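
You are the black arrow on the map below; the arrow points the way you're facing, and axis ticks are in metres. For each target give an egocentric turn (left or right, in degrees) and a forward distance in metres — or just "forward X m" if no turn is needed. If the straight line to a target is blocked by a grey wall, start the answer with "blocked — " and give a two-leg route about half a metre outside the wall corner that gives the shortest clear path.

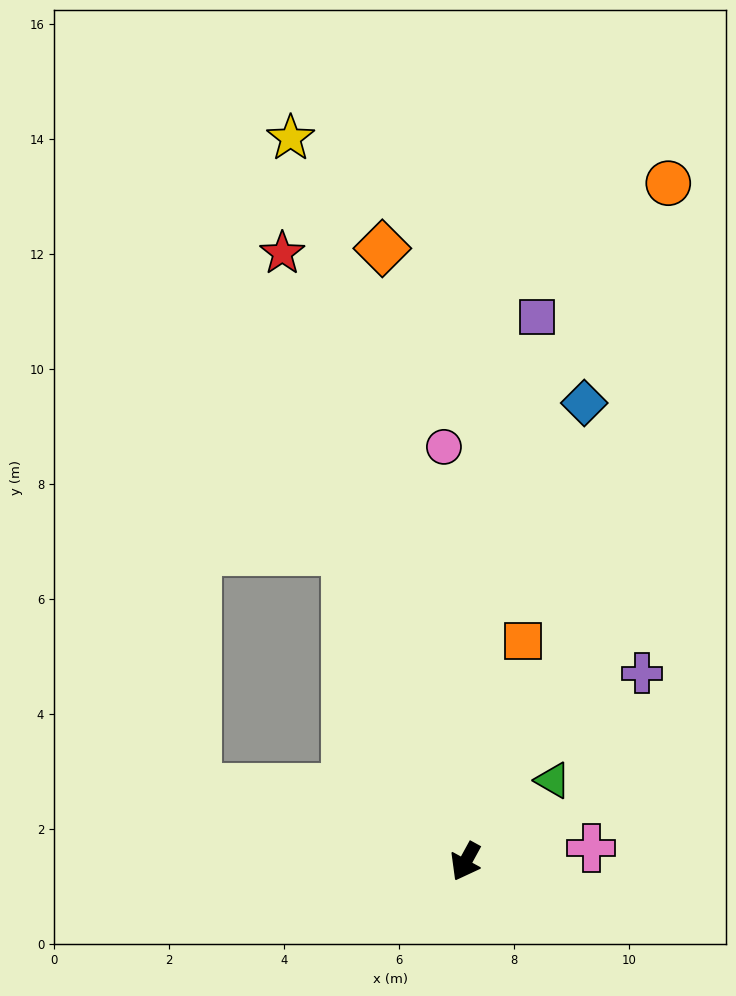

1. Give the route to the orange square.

turn right 166°, forward 4.0 m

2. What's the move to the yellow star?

turn right 138°, forward 13.0 m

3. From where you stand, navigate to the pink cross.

turn left 125°, forward 2.2 m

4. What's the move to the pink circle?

turn right 148°, forward 7.2 m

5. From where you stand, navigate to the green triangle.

turn left 162°, forward 2.1 m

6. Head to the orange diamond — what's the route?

turn right 144°, forward 10.8 m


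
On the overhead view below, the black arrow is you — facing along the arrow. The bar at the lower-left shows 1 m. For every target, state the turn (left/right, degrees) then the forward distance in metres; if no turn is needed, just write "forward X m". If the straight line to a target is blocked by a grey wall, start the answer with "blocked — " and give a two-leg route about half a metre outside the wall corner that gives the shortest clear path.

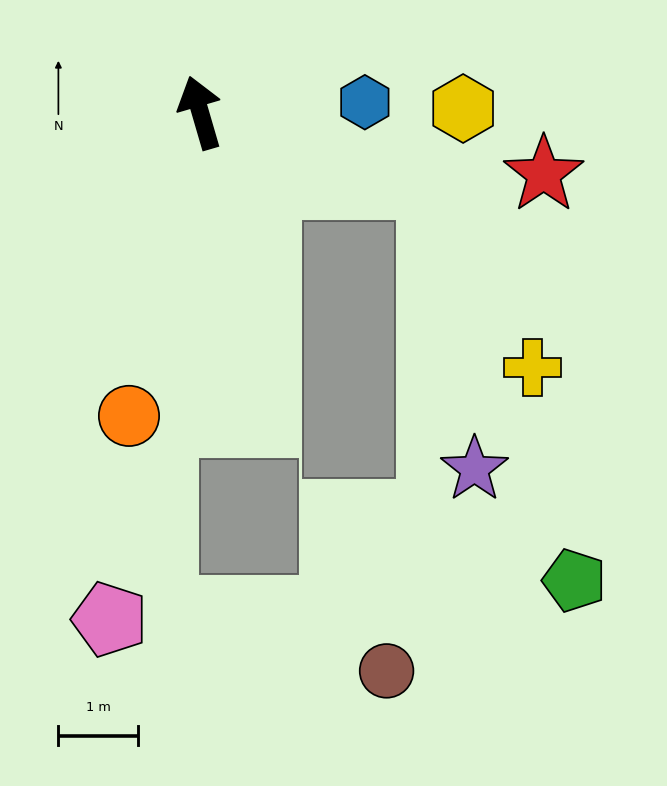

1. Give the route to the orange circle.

turn left 151°, forward 3.9 m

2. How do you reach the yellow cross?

blocked — turn right 124°, forward 3.0 m, then turn right 43°, forward 2.6 m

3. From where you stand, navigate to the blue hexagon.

turn right 103°, forward 2.1 m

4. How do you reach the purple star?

blocked — turn right 124°, forward 3.0 m, then turn right 64°, forward 3.6 m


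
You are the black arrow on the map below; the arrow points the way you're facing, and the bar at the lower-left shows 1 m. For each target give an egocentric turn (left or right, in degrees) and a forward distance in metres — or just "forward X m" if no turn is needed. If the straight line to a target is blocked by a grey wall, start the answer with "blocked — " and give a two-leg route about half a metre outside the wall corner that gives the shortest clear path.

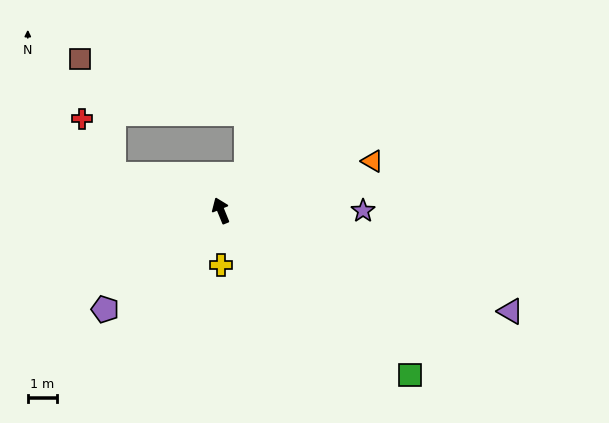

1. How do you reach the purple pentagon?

turn left 108°, forward 5.2 m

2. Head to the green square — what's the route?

turn right 153°, forward 8.5 m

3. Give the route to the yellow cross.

turn left 158°, forward 1.8 m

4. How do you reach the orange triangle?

turn right 94°, forward 5.4 m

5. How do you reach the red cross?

blocked — turn left 49°, forward 3.9 m, then turn right 42°, forward 2.2 m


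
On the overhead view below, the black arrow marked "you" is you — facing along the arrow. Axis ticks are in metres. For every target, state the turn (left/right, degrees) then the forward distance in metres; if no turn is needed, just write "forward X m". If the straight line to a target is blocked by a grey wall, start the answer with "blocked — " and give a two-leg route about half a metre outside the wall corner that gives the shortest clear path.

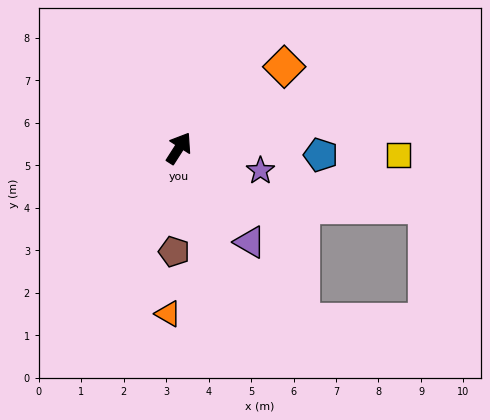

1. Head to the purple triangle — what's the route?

turn right 110°, forward 2.8 m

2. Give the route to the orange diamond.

turn right 20°, forward 3.1 m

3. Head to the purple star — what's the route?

turn right 73°, forward 2.0 m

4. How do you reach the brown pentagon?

turn right 150°, forward 2.4 m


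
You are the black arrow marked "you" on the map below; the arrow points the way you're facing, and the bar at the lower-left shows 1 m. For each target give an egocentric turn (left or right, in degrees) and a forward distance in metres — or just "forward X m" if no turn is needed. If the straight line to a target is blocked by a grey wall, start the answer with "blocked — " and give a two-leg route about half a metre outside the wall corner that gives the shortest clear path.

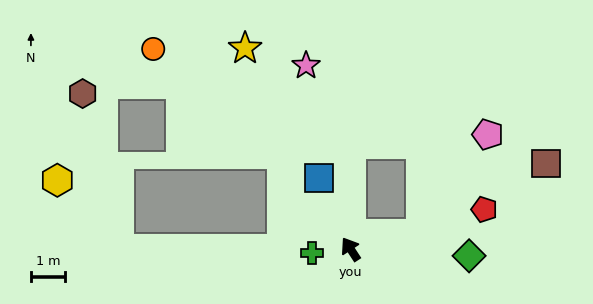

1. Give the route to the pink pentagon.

blocked — turn right 111°, forward 2.1 m, then turn left 44°, forward 3.5 m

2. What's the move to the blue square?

turn right 9°, forward 2.3 m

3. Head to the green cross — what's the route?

turn left 63°, forward 1.1 m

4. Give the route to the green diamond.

turn right 126°, forward 3.4 m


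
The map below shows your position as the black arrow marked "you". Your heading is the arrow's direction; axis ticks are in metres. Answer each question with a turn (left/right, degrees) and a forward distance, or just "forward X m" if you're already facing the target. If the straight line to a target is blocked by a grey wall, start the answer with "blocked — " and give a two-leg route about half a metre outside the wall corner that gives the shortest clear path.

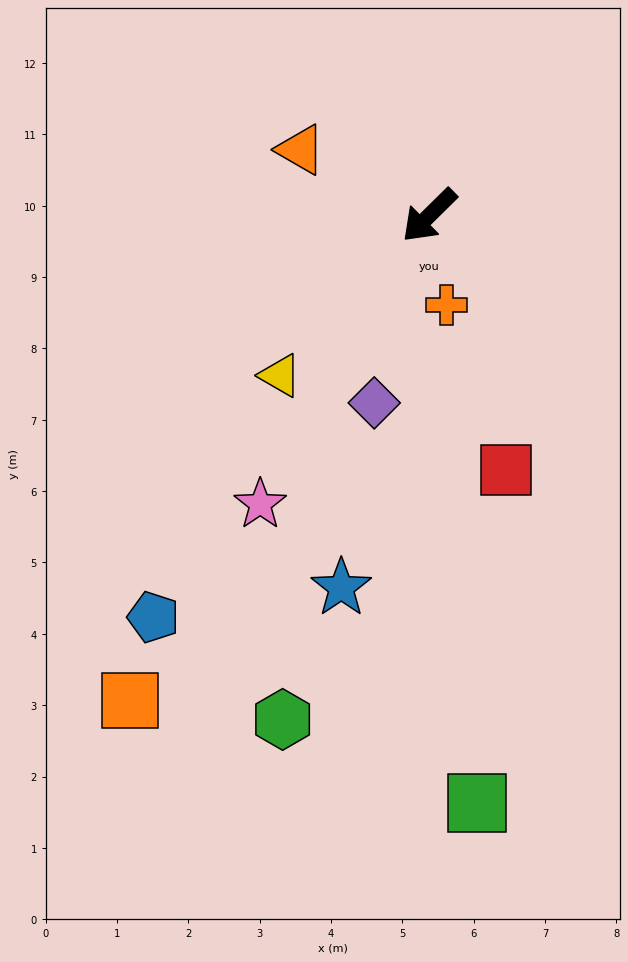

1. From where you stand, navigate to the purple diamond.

turn left 29°, forward 2.7 m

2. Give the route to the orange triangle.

turn right 72°, forward 2.0 m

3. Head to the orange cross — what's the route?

turn left 56°, forward 1.3 m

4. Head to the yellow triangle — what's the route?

turn left 2°, forward 3.1 m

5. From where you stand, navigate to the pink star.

turn left 15°, forward 4.7 m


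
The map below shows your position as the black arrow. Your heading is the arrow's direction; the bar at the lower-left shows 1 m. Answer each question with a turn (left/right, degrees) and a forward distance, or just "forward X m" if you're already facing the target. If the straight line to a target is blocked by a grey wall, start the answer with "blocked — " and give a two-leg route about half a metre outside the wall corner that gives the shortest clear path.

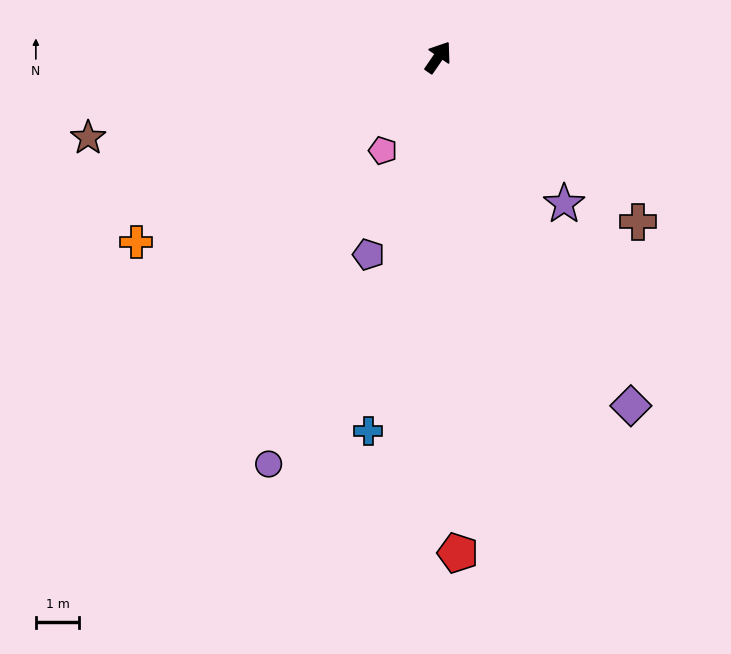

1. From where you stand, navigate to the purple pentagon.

turn right 165°, forward 4.8 m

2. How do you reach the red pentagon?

turn right 143°, forward 11.5 m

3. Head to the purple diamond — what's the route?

turn right 117°, forward 9.2 m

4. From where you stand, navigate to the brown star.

turn left 137°, forward 8.3 m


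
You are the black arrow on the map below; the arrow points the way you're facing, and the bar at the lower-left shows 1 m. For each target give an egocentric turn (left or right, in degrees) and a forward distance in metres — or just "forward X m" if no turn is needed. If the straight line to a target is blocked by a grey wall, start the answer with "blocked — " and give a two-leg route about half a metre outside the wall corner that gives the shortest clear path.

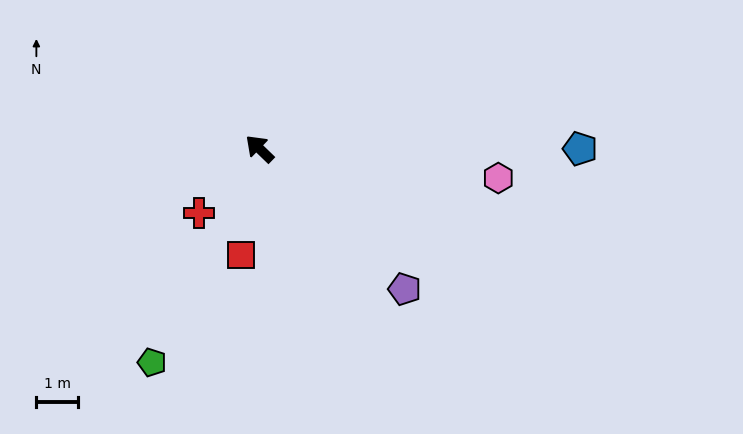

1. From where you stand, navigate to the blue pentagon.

turn right 136°, forward 7.6 m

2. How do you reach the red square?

turn left 124°, forward 2.6 m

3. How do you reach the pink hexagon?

turn right 143°, forward 5.7 m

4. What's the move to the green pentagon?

turn left 107°, forward 5.7 m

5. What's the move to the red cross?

turn left 90°, forward 2.1 m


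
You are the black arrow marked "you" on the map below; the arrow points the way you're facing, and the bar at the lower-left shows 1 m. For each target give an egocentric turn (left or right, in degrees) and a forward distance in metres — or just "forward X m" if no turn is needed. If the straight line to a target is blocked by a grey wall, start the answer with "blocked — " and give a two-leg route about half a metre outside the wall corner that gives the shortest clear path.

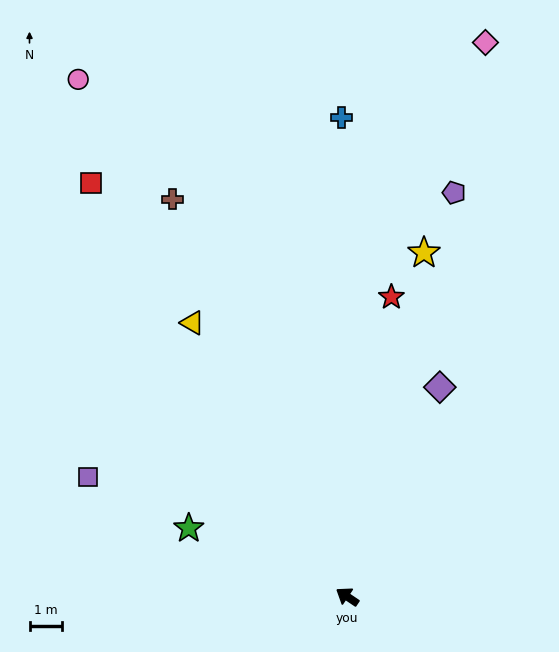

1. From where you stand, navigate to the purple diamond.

turn right 80°, forward 7.0 m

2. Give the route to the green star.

turn left 11°, forward 5.3 m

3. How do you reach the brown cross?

turn right 32°, forward 13.2 m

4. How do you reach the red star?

turn right 64°, forward 9.2 m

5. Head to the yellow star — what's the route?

turn right 69°, forward 10.7 m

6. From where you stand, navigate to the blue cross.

turn right 55°, forward 14.6 m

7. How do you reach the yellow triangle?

turn right 27°, forward 9.6 m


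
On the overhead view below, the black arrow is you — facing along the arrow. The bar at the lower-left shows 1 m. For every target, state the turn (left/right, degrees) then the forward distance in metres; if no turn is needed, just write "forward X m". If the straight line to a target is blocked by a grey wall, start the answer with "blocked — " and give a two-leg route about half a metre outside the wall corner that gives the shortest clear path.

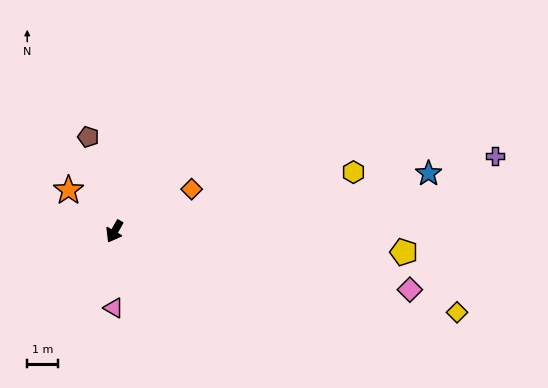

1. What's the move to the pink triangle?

turn left 29°, forward 2.5 m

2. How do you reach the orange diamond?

turn left 148°, forward 2.9 m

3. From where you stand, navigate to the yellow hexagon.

turn left 134°, forward 8.0 m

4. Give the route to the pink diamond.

turn left 109°, forward 9.8 m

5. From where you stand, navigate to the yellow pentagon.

turn left 116°, forward 9.5 m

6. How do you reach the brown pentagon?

turn right 135°, forward 3.2 m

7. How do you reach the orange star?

turn right 102°, forward 2.0 m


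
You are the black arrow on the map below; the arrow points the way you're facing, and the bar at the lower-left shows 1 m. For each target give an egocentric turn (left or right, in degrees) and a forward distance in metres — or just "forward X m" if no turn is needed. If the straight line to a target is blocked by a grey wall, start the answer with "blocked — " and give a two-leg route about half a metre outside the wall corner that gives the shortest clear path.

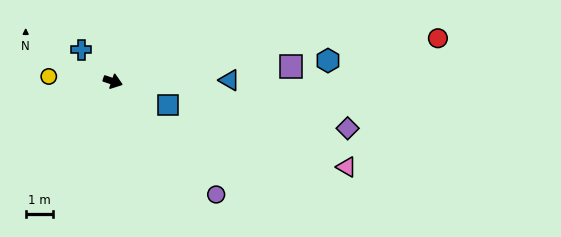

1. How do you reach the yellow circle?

turn right 166°, forward 2.4 m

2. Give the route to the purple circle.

turn right 29°, forward 5.6 m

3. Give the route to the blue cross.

turn left 154°, forward 1.6 m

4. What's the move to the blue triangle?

turn left 19°, forward 4.3 m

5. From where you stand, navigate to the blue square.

turn right 5°, forward 2.2 m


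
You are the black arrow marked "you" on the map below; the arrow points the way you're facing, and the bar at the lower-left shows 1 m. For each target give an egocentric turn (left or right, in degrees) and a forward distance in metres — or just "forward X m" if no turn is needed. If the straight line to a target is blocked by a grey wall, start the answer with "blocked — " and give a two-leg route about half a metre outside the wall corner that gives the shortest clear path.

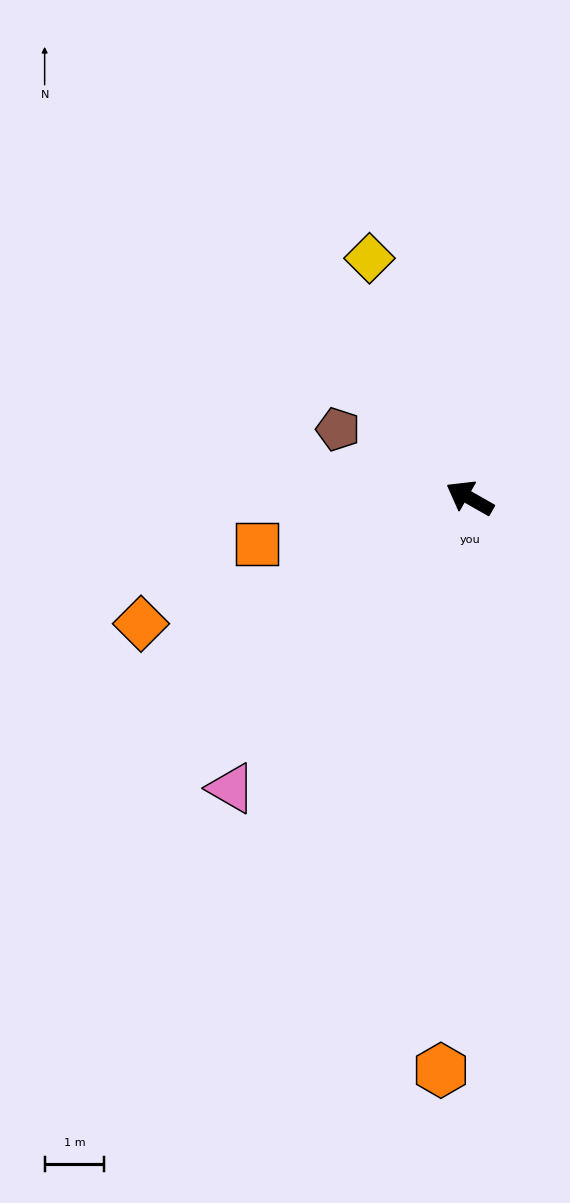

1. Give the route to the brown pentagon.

turn left 2°, forward 2.5 m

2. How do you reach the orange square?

turn left 42°, forward 3.7 m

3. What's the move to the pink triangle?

turn left 80°, forward 6.3 m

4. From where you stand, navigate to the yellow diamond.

turn right 38°, forward 4.4 m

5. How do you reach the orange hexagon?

turn left 117°, forward 9.6 m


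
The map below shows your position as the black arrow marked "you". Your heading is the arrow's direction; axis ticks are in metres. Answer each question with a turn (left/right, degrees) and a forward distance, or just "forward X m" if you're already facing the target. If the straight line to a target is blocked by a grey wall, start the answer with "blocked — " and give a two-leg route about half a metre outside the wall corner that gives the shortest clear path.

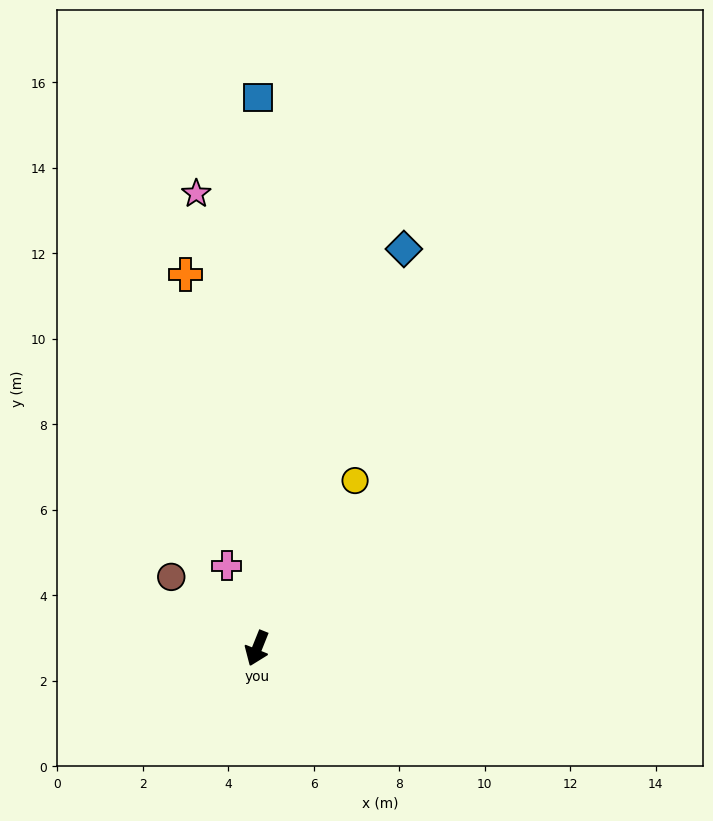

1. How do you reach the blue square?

turn right 158°, forward 12.9 m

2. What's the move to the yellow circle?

turn left 172°, forward 4.5 m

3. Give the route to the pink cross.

turn right 138°, forward 2.1 m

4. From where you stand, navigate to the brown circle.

turn right 108°, forward 2.6 m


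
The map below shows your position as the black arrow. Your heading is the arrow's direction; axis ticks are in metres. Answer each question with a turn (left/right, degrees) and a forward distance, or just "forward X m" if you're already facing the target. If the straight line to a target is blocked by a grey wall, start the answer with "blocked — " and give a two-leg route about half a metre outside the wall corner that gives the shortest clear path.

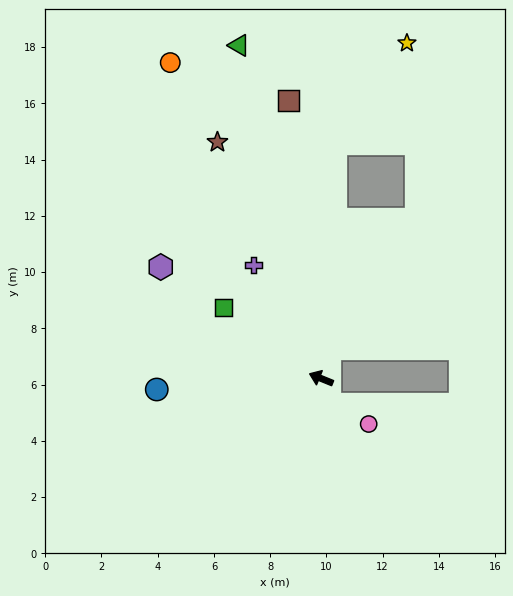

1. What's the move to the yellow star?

blocked — turn right 71°, forward 8.4 m, then turn right 33°, forward 4.4 m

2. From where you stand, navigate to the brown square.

turn right 61°, forward 10.0 m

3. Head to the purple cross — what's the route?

turn right 37°, forward 4.7 m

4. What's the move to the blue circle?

turn left 26°, forward 5.9 m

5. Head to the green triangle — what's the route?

turn right 54°, forward 12.2 m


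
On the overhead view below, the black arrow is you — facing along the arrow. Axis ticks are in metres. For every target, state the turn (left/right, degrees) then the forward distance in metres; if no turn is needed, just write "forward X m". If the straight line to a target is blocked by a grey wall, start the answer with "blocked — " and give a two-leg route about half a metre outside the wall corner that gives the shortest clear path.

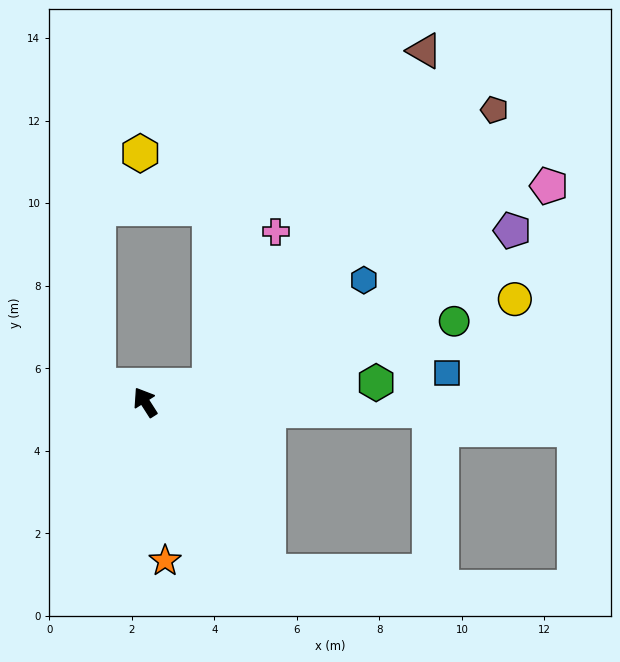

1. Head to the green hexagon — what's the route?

turn right 118°, forward 5.6 m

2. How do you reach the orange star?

turn left 155°, forward 3.9 m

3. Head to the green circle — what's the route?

turn right 108°, forward 7.7 m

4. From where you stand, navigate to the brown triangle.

blocked — turn right 108°, forward 1.6 m, then turn left 43°, forward 9.6 m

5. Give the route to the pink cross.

blocked — turn right 108°, forward 1.6 m, then turn left 52°, forward 4.1 m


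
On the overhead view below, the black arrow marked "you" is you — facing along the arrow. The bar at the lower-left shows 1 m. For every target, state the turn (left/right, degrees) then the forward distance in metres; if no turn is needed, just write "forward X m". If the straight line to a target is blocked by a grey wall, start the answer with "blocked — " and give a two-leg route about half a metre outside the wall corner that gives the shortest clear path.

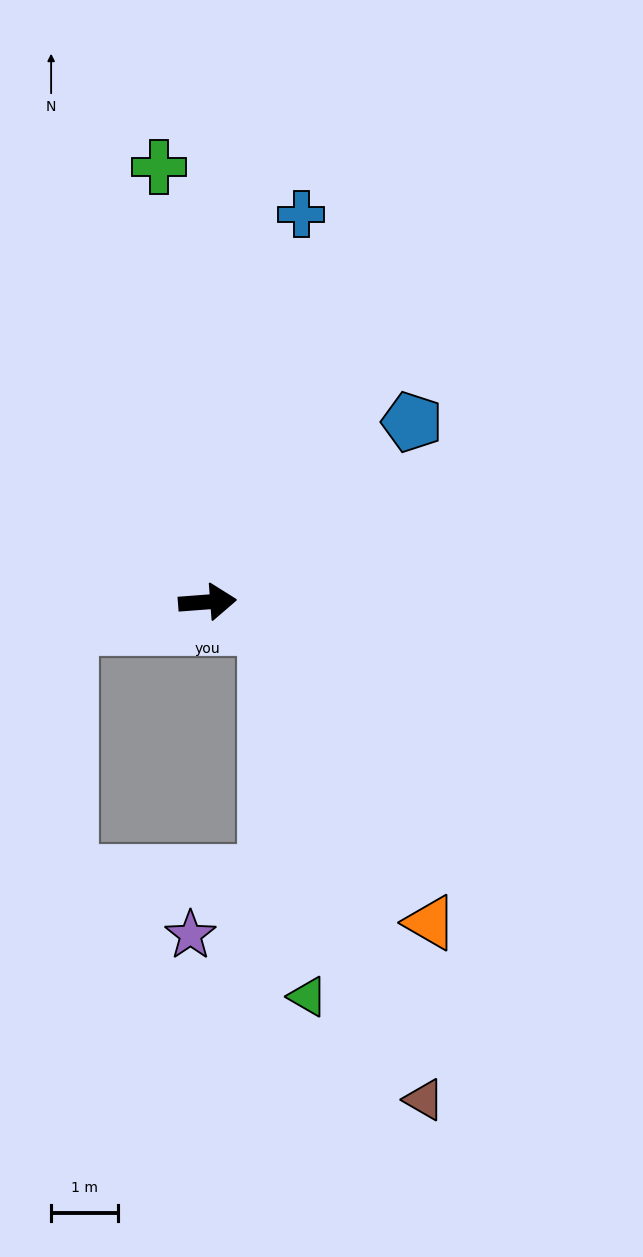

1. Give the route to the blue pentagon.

turn left 37°, forward 4.1 m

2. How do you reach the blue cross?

turn left 72°, forward 6.0 m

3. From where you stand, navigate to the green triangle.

blocked — turn right 28°, forward 0.9 m, then turn right 60°, forward 5.6 m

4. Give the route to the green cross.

turn left 92°, forward 6.6 m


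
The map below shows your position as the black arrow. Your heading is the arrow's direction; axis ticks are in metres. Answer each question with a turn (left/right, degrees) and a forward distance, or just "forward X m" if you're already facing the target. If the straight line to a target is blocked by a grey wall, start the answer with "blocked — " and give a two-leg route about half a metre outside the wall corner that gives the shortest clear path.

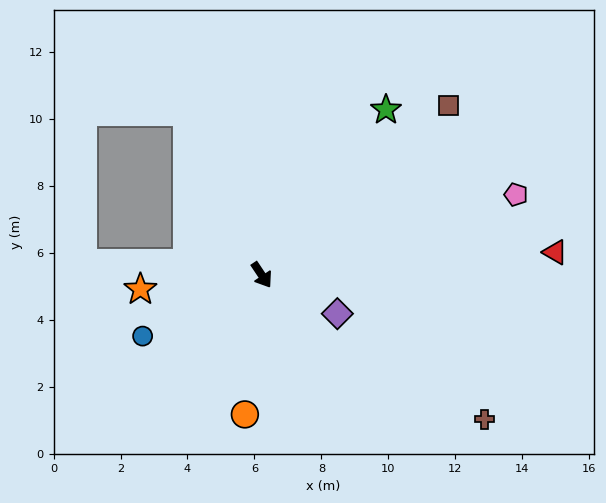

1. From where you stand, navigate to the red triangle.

turn left 61°, forward 8.8 m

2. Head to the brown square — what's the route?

turn left 98°, forward 7.5 m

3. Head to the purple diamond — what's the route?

turn left 29°, forward 2.5 m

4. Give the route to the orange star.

turn right 117°, forward 3.6 m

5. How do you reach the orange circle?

turn right 41°, forward 4.2 m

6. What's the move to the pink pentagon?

turn left 74°, forward 8.0 m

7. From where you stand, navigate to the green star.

turn left 109°, forward 6.2 m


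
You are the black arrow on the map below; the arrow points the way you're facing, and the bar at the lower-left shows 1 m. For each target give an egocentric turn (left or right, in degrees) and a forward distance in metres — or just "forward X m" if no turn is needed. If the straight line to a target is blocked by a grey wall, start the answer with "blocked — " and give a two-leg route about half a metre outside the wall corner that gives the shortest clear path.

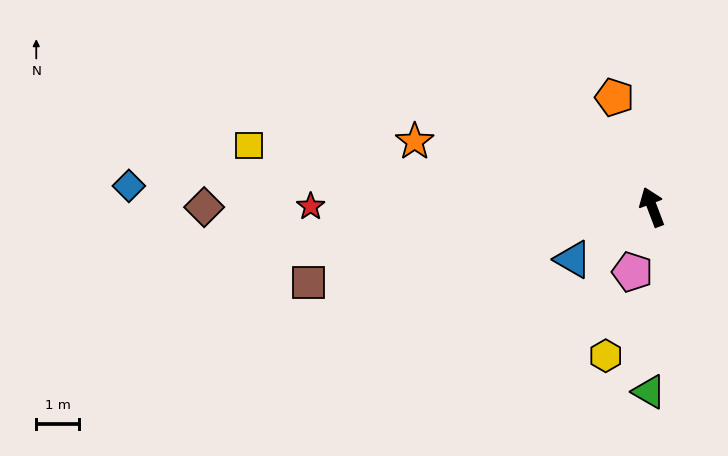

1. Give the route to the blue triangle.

turn left 103°, forward 2.2 m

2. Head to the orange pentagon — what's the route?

forward 2.7 m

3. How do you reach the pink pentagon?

turn left 142°, forward 1.6 m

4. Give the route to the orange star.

turn left 54°, forward 5.8 m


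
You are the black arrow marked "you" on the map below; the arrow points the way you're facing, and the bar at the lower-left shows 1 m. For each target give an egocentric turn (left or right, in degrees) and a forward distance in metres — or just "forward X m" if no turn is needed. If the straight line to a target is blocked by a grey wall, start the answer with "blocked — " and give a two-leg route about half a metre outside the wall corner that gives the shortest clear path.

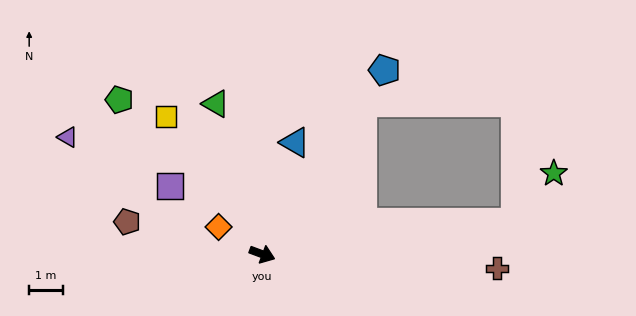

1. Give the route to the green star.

blocked — turn left 28°, forward 7.5 m, then turn left 44°, forward 1.8 m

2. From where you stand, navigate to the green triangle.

turn left 128°, forward 4.7 m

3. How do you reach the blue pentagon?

turn left 77°, forward 6.5 m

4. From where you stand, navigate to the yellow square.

turn left 145°, forward 5.0 m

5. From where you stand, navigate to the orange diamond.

turn left 169°, forward 1.5 m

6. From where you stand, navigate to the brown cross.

turn left 17°, forward 6.9 m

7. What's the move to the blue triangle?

turn left 94°, forward 3.4 m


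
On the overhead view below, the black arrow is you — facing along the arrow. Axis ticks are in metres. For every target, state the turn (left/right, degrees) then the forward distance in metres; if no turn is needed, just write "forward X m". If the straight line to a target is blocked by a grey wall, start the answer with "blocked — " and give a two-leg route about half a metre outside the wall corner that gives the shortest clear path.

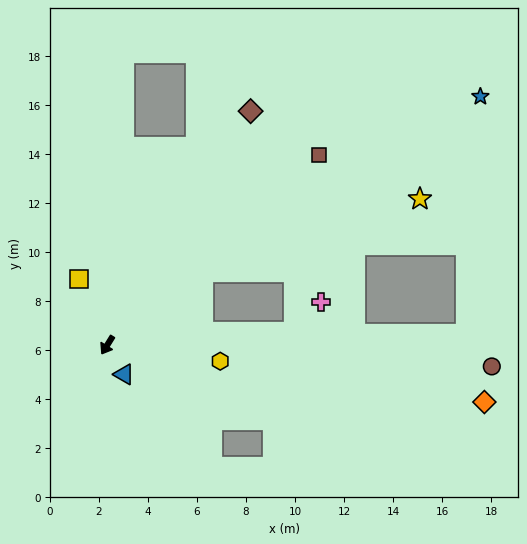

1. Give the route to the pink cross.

blocked — turn left 126°, forward 7.6 m, then turn left 44°, forward 1.7 m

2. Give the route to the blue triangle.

turn left 62°, forward 1.4 m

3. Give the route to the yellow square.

turn right 125°, forward 2.9 m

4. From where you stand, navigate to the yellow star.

blocked — turn left 159°, forward 4.9 m, then turn right 19°, forward 9.3 m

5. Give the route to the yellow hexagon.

turn left 114°, forward 4.7 m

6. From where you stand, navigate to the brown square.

turn left 164°, forward 11.6 m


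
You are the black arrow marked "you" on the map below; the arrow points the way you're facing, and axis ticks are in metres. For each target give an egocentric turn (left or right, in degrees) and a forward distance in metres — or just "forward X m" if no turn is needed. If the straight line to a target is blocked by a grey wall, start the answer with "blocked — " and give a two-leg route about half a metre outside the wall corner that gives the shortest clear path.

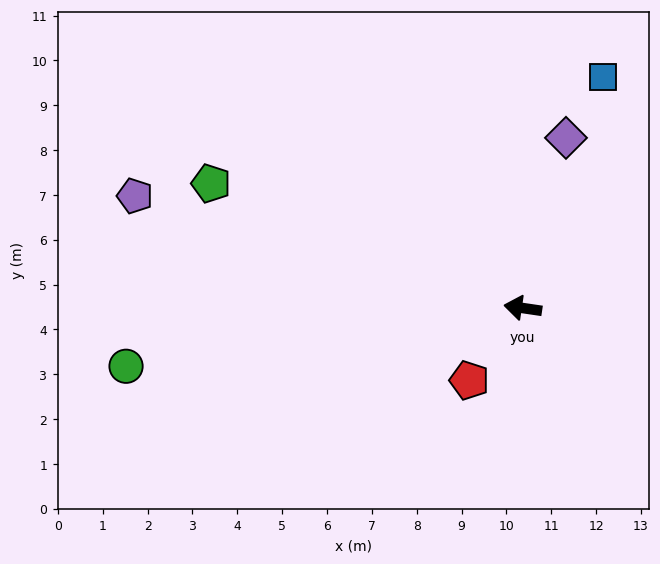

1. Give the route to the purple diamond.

turn right 96°, forward 3.9 m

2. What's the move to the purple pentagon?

turn right 8°, forward 9.0 m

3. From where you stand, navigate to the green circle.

turn left 17°, forward 8.9 m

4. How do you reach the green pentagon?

turn right 13°, forward 7.5 m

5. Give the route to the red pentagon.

turn left 62°, forward 2.0 m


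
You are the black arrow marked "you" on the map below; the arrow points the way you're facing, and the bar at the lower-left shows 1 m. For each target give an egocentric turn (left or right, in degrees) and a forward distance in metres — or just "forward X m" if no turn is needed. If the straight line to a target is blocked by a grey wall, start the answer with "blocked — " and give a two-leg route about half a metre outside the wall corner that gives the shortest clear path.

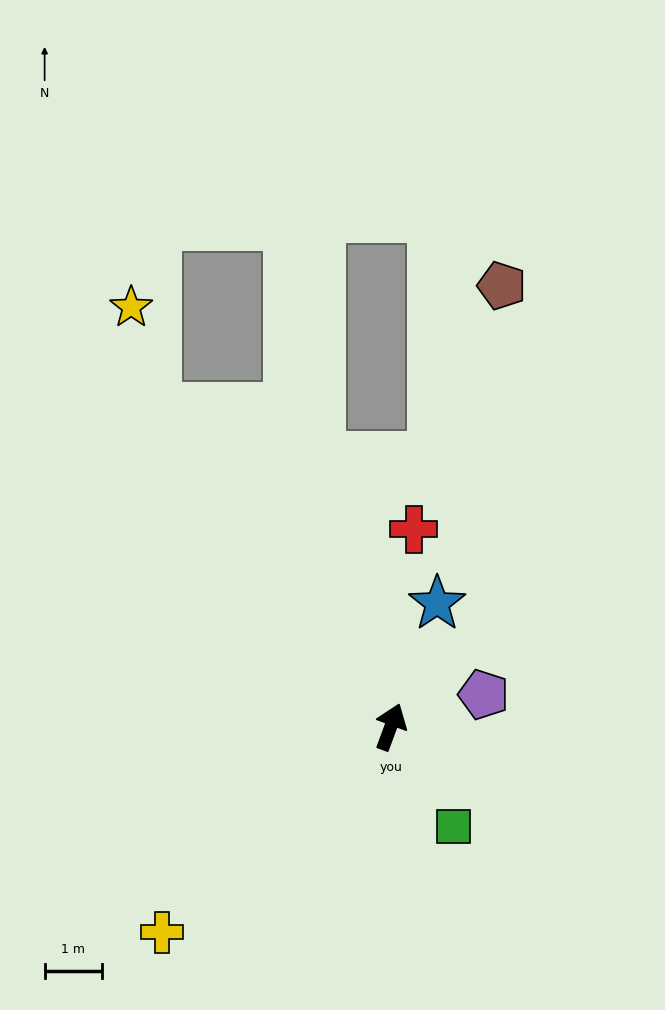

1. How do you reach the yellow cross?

turn left 152°, forward 5.3 m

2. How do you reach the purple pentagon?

turn right 51°, forward 1.7 m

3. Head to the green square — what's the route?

turn right 128°, forward 2.0 m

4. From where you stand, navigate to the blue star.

forward 2.3 m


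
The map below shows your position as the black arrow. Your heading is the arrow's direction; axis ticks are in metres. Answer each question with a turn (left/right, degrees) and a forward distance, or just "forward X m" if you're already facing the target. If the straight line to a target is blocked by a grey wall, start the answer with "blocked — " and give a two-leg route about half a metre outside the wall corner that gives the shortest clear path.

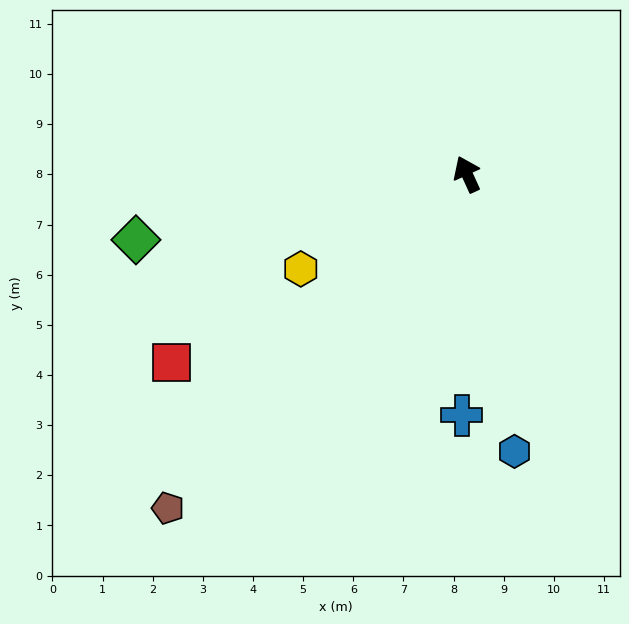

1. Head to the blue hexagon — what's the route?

turn left 165°, forward 5.6 m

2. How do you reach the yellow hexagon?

turn left 95°, forward 3.8 m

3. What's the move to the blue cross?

turn left 154°, forward 4.8 m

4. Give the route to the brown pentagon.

turn left 114°, forward 8.9 m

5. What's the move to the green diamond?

turn left 77°, forward 6.7 m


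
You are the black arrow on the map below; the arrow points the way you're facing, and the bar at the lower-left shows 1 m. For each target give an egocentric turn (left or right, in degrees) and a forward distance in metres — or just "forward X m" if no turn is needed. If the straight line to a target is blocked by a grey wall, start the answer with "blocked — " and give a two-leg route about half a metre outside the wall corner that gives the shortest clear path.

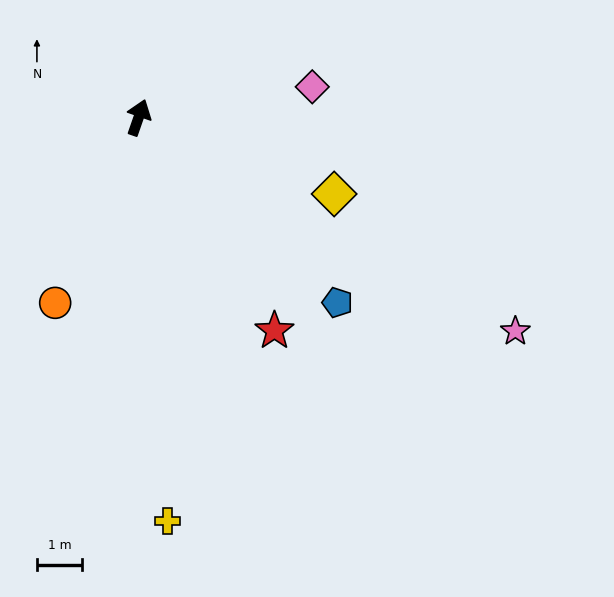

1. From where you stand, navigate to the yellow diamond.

turn right 92°, forward 4.6 m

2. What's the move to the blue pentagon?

turn right 114°, forward 6.0 m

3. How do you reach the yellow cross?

turn right 157°, forward 8.9 m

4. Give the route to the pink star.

turn right 100°, forward 9.6 m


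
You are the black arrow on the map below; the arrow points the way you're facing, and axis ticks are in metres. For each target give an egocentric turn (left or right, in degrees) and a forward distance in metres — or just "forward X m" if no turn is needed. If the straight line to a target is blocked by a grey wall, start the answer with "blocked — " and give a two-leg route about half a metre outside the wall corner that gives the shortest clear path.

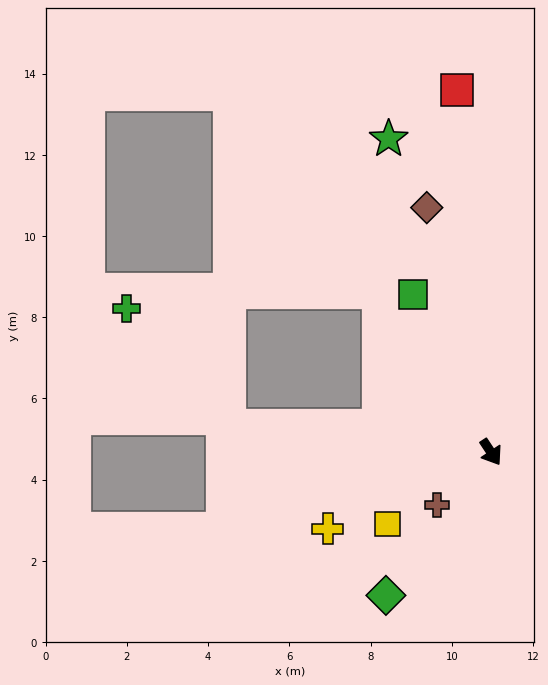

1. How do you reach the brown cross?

turn right 79°, forward 1.9 m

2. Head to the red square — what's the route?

turn left 152°, forward 9.0 m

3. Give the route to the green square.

turn left 173°, forward 4.3 m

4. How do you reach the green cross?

blocked — turn right 129°, forward 6.5 m, then turn right 44°, forward 3.8 m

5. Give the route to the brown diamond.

turn left 161°, forward 6.2 m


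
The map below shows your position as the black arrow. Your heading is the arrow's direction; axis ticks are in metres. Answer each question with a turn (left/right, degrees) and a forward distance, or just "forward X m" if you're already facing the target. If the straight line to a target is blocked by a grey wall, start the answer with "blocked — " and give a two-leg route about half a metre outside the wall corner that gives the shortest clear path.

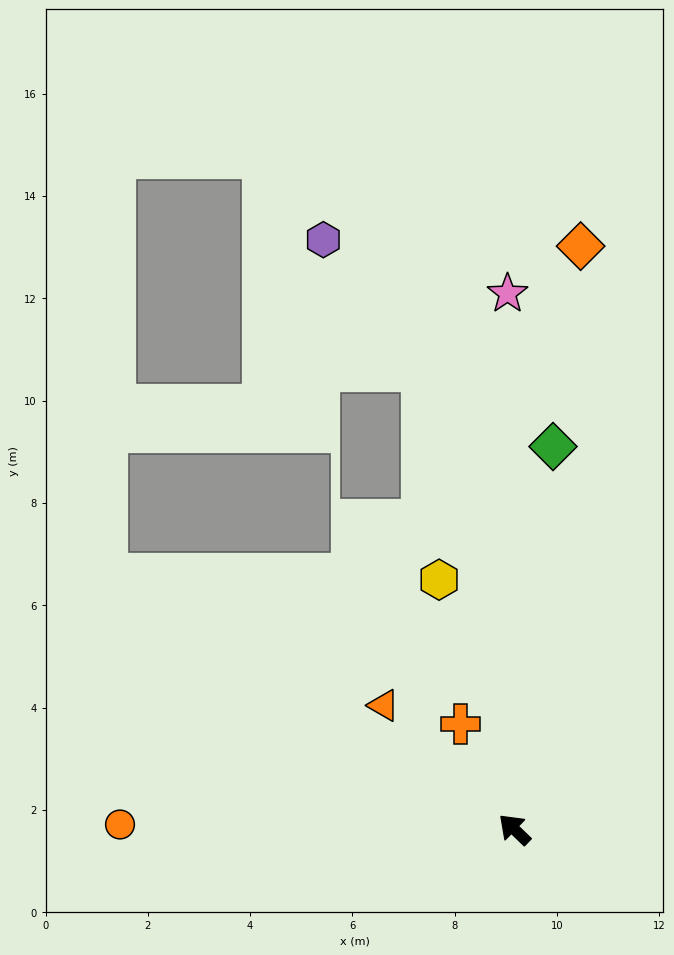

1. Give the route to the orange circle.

turn left 43°, forward 7.7 m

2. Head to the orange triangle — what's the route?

forward 3.5 m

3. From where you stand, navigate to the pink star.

turn right 45°, forward 10.5 m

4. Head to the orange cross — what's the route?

turn right 19°, forward 2.3 m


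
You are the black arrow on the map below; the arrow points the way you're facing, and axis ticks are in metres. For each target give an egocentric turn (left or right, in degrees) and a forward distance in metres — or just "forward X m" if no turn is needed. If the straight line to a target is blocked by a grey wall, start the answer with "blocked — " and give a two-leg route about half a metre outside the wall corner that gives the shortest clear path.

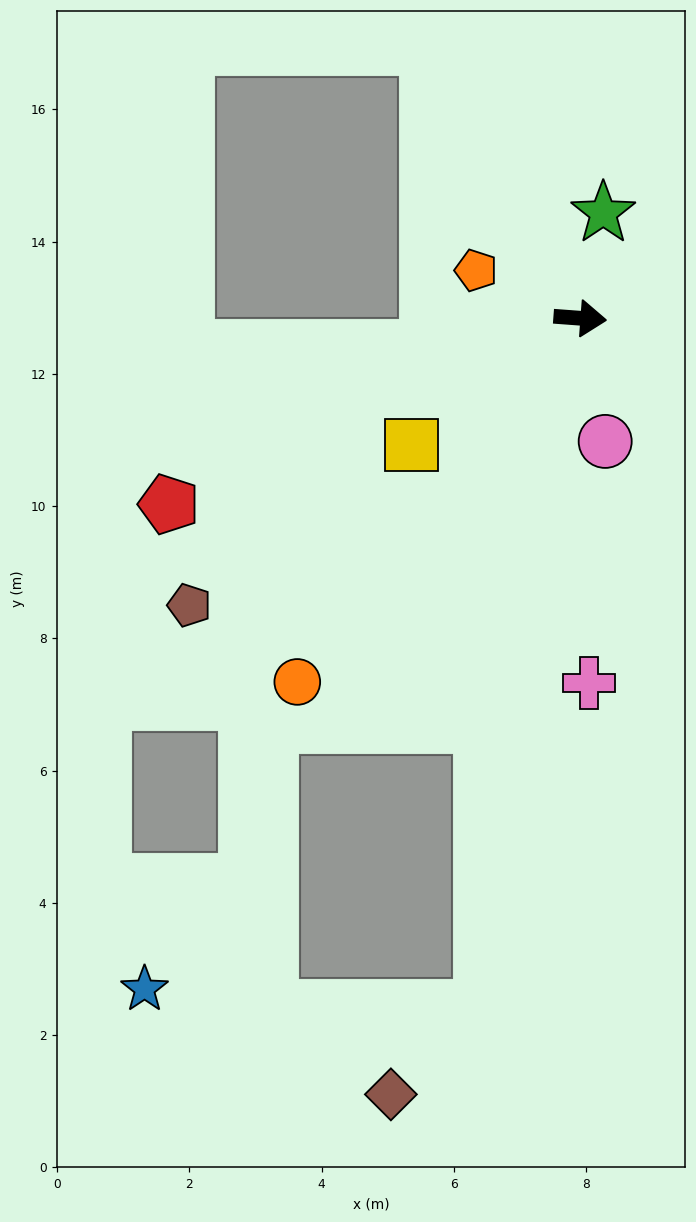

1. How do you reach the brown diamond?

blocked — turn right 94°, forward 10.5 m, then turn right 38°, forward 1.9 m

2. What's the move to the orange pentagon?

turn left 160°, forward 1.7 m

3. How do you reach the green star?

turn left 82°, forward 1.6 m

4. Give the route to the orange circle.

turn right 124°, forward 7.0 m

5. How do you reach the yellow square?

turn right 139°, forward 3.2 m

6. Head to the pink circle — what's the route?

turn right 74°, forward 1.9 m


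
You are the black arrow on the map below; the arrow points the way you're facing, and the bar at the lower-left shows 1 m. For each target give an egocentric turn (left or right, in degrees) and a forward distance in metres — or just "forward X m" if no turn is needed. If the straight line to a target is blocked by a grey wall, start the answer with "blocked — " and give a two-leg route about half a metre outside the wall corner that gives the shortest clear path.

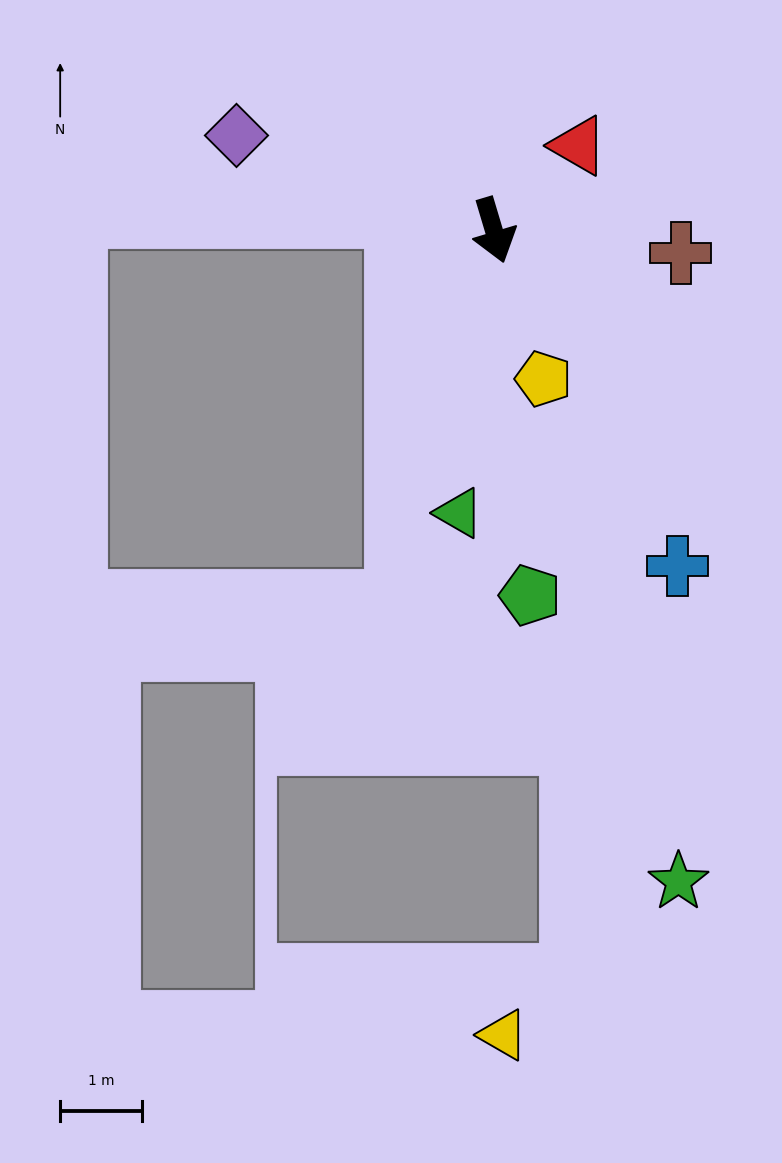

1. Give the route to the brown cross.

turn left 66°, forward 2.3 m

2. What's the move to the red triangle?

turn left 118°, forward 1.5 m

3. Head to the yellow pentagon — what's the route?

forward 1.9 m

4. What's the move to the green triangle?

turn right 24°, forward 3.5 m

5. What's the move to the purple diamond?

turn right 127°, forward 3.3 m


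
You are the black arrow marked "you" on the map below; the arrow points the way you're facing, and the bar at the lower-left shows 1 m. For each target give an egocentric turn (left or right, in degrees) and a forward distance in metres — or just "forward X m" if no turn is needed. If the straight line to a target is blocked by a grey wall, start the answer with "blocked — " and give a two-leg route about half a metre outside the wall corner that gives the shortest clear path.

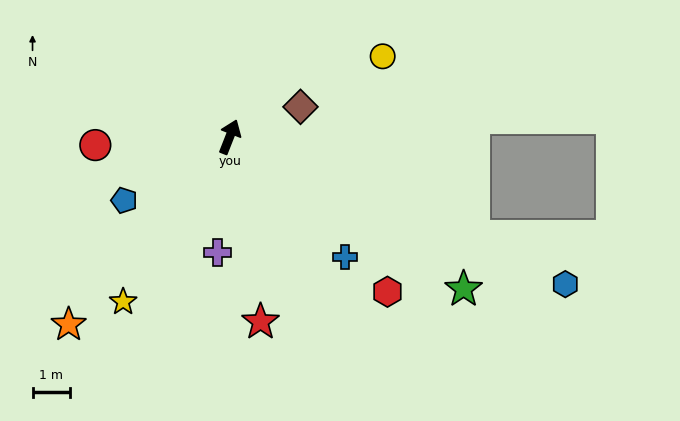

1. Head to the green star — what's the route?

turn right 102°, forward 7.4 m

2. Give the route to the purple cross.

turn right 165°, forward 3.1 m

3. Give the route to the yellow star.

turn left 169°, forward 5.2 m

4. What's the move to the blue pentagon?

turn left 143°, forward 3.3 m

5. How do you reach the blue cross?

turn right 115°, forward 4.4 m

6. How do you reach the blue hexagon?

turn right 92°, forward 9.8 m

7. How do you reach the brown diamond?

turn right 46°, forward 2.0 m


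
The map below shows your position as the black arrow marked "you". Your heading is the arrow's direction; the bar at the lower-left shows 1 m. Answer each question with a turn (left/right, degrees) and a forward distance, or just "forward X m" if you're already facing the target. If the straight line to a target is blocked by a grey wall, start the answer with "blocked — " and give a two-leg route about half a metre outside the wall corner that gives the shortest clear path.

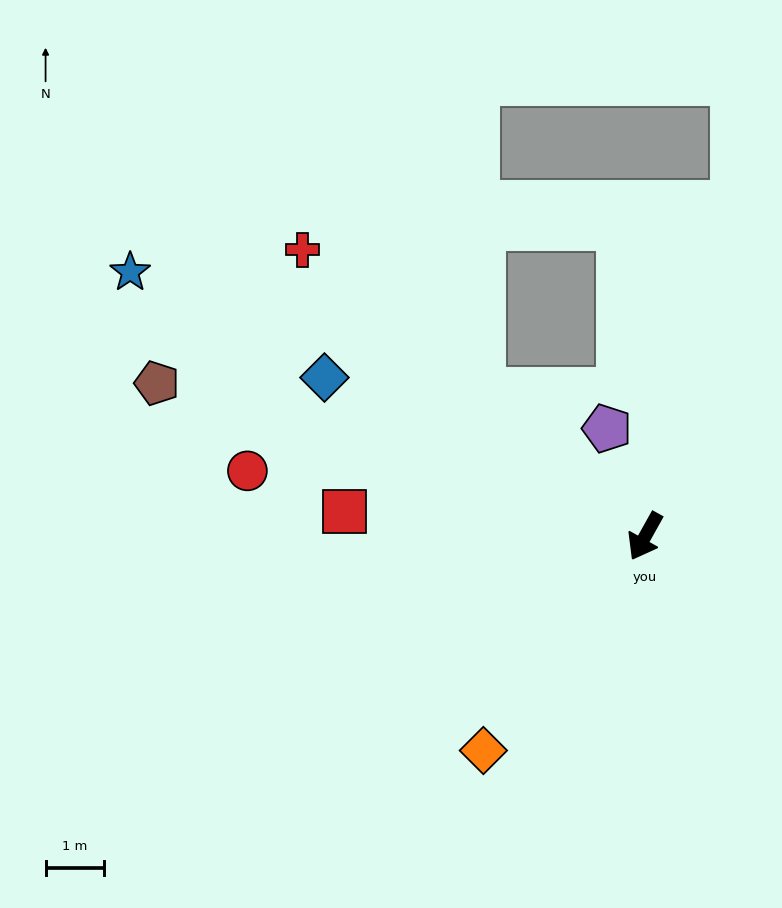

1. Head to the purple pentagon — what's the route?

turn right 131°, forward 2.0 m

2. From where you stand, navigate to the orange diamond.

turn right 8°, forward 4.6 m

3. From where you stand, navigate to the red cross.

turn right 101°, forward 7.7 m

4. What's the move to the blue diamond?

turn right 87°, forward 6.1 m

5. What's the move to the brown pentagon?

turn right 78°, forward 8.8 m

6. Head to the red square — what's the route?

turn right 66°, forward 5.2 m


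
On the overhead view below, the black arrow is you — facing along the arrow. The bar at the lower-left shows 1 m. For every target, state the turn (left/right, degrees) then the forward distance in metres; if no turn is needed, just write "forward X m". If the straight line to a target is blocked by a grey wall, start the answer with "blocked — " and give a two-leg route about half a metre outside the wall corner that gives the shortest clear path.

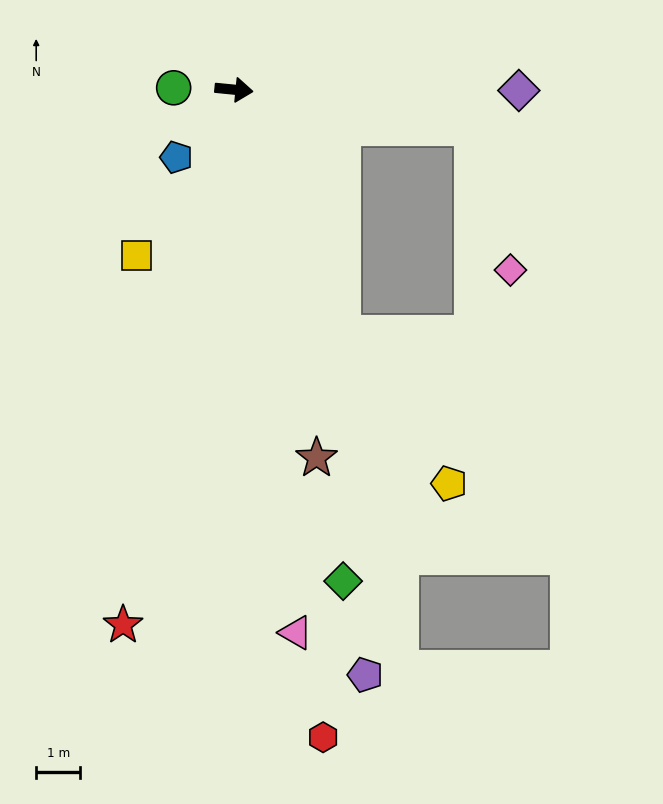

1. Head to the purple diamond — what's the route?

turn left 5°, forward 6.4 m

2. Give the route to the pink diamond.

blocked — turn right 3°, forward 5.5 m, then turn right 67°, forward 3.3 m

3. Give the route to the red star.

turn right 96°, forward 12.4 m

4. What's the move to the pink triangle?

turn right 78°, forward 12.4 m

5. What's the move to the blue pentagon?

turn right 125°, forward 2.0 m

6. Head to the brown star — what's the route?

turn right 72°, forward 8.5 m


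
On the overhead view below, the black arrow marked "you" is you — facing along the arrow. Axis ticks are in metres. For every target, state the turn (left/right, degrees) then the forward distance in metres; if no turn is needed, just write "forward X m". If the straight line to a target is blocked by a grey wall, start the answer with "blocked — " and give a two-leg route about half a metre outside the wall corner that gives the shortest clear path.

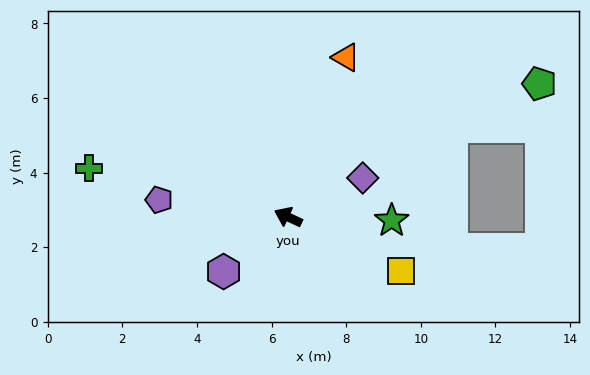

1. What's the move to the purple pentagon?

turn left 17°, forward 3.5 m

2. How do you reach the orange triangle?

turn right 85°, forward 4.6 m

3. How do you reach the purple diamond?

turn right 128°, forward 2.3 m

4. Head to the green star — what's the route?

turn right 157°, forward 2.8 m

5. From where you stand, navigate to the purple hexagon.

turn left 65°, forward 2.3 m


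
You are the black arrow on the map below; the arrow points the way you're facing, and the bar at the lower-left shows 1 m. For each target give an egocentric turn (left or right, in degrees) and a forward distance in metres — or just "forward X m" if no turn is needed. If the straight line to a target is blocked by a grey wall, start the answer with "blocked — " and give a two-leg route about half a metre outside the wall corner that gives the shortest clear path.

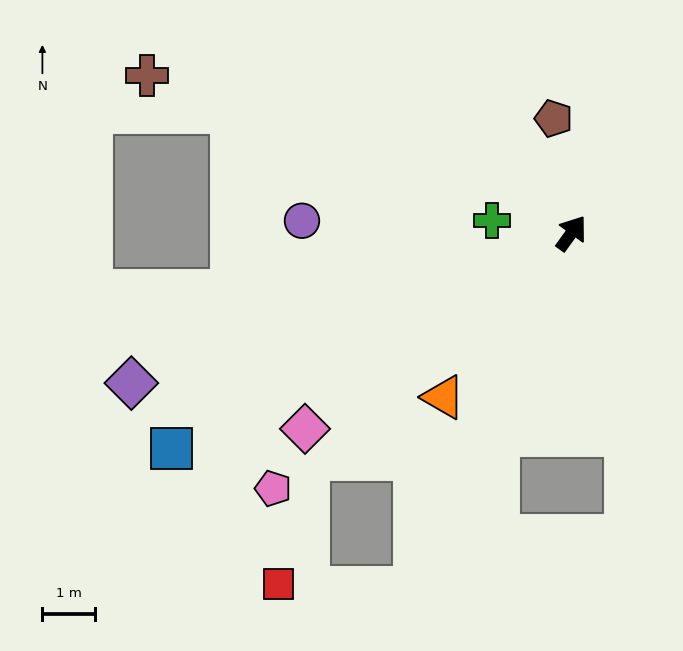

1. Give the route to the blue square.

turn left 154°, forward 8.6 m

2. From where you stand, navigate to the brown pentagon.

turn left 45°, forward 2.2 m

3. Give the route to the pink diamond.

turn left 162°, forward 6.3 m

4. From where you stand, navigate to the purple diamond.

turn left 145°, forward 8.8 m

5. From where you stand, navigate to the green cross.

turn left 117°, forward 1.5 m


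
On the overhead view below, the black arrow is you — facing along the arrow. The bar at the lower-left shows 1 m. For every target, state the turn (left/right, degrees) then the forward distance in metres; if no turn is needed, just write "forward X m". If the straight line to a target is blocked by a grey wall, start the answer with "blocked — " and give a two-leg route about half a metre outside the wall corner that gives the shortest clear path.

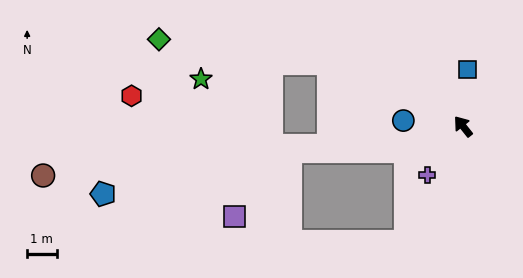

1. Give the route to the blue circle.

turn left 46°, forward 2.0 m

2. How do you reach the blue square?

turn right 43°, forward 1.9 m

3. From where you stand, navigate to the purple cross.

turn left 105°, forward 2.1 m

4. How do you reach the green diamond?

blocked — turn left 26°, forward 5.0 m, then turn left 18°, forward 5.9 m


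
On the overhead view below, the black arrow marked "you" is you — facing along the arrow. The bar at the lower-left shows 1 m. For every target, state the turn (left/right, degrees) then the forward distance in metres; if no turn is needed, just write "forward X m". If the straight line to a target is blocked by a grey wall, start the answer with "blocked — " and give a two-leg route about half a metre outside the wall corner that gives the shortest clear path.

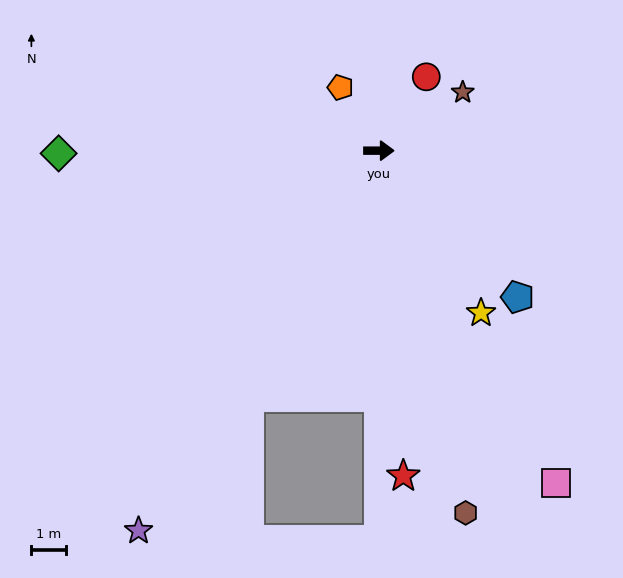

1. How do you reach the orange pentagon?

turn left 121°, forward 2.1 m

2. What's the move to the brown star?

turn left 35°, forward 2.9 m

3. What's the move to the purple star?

turn right 122°, forward 12.9 m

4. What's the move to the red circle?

turn left 57°, forward 2.5 m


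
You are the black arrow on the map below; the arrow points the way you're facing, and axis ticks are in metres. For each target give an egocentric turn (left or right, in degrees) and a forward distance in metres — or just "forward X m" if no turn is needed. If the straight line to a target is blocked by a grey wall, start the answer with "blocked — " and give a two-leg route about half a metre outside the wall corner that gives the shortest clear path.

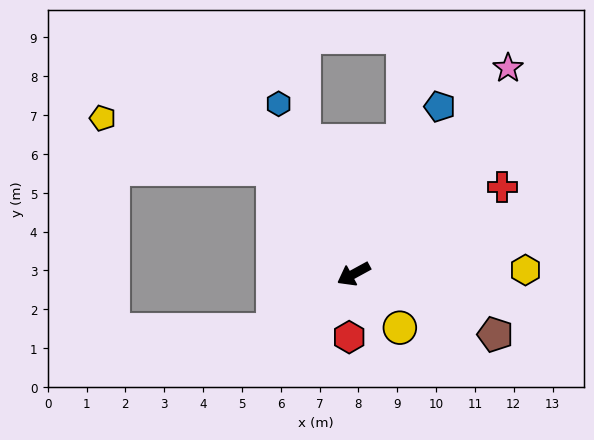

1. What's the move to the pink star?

turn right 156°, forward 6.6 m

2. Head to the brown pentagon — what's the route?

turn left 128°, forward 4.0 m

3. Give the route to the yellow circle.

turn left 102°, forward 1.8 m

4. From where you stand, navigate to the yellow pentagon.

blocked — turn right 81°, forward 3.4 m, then turn left 36°, forward 4.6 m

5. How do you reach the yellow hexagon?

turn left 153°, forward 4.4 m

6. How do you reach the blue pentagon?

turn right 146°, forward 4.8 m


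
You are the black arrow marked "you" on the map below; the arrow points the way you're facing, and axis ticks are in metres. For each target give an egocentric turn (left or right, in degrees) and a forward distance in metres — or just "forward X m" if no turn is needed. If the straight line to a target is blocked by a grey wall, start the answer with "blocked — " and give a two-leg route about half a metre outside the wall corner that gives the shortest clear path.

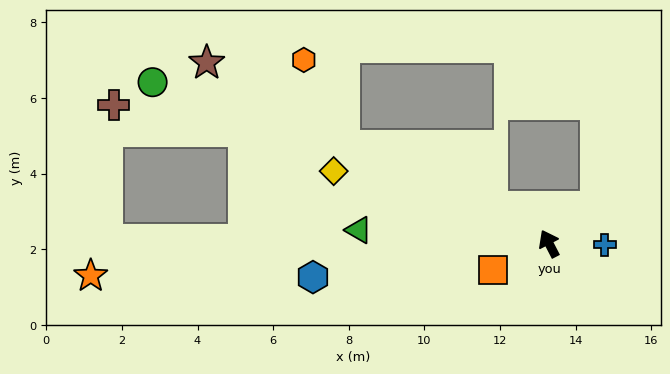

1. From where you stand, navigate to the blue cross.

turn right 118°, forward 1.5 m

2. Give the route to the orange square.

turn left 88°, forward 1.6 m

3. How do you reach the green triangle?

turn left 59°, forward 5.0 m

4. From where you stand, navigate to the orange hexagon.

blocked — turn left 37°, forward 6.0 m, then turn right 39°, forward 2.5 m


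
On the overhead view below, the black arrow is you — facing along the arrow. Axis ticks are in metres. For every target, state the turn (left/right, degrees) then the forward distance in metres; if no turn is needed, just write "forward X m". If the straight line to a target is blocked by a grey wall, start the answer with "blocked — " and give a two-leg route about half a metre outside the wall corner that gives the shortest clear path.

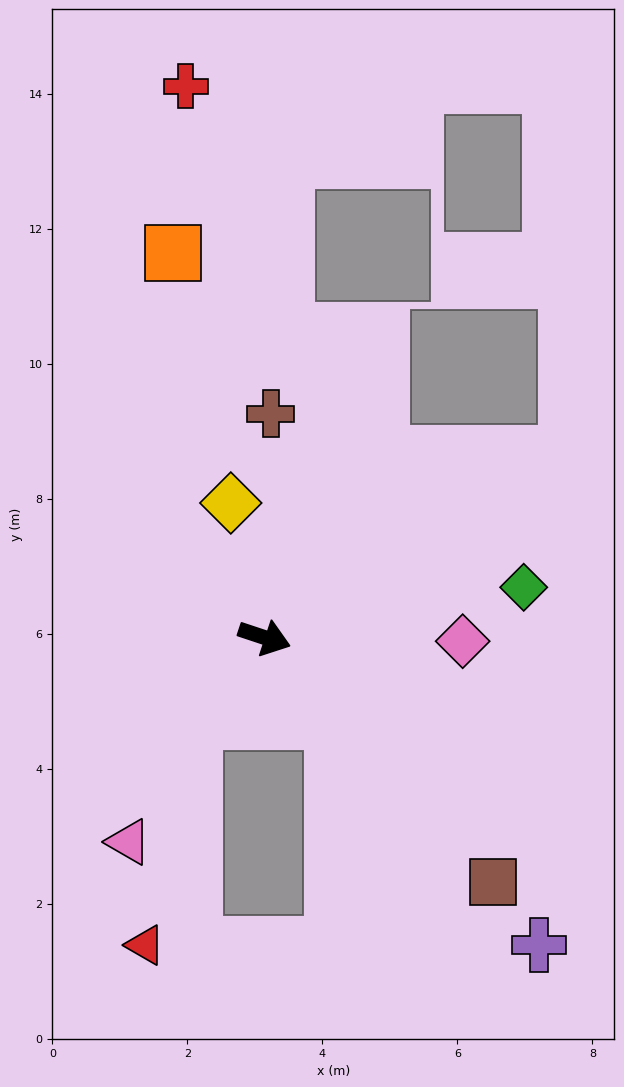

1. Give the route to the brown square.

turn right 29°, forward 5.0 m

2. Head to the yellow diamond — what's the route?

turn left 122°, forward 2.1 m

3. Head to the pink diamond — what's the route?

turn left 17°, forward 2.9 m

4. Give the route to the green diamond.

turn left 29°, forward 3.9 m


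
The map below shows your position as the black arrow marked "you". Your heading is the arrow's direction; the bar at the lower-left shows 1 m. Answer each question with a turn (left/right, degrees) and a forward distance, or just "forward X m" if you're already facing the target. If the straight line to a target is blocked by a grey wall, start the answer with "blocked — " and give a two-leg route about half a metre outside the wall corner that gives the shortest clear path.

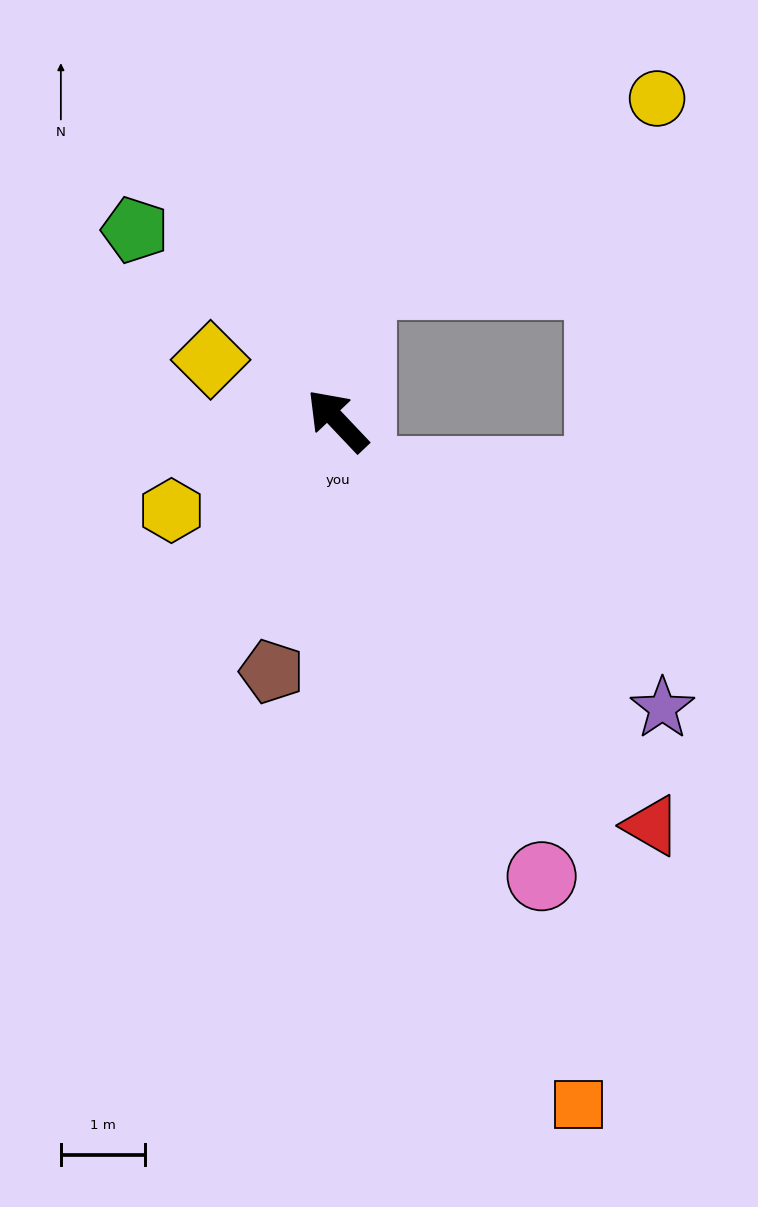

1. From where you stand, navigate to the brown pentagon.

turn left 122°, forward 3.1 m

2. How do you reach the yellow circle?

blocked — turn right 53°, forward 1.7 m, then turn right 49°, forward 4.2 m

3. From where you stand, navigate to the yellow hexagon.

turn left 75°, forward 2.3 m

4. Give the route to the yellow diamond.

turn left 21°, forward 1.7 m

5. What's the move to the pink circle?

turn left 161°, forward 6.0 m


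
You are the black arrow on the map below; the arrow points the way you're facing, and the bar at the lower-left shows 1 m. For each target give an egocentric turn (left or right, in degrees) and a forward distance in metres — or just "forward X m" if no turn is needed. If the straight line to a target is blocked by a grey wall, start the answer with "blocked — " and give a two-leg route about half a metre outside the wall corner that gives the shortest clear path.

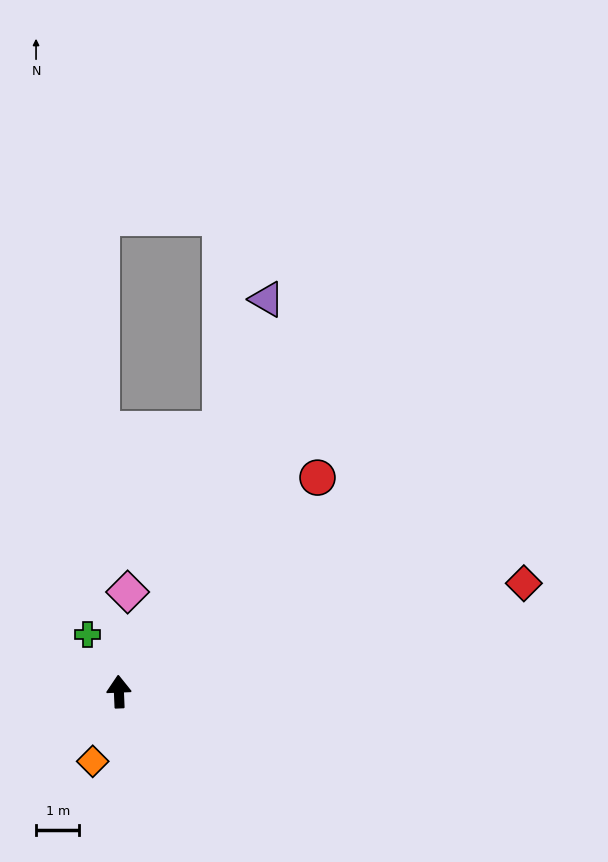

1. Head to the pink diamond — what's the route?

turn right 7°, forward 2.3 m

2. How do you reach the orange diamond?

turn left 157°, forward 1.7 m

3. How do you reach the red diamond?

turn right 77°, forward 9.7 m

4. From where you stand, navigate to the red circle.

turn right 45°, forward 6.7 m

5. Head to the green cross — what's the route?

turn left 26°, forward 1.5 m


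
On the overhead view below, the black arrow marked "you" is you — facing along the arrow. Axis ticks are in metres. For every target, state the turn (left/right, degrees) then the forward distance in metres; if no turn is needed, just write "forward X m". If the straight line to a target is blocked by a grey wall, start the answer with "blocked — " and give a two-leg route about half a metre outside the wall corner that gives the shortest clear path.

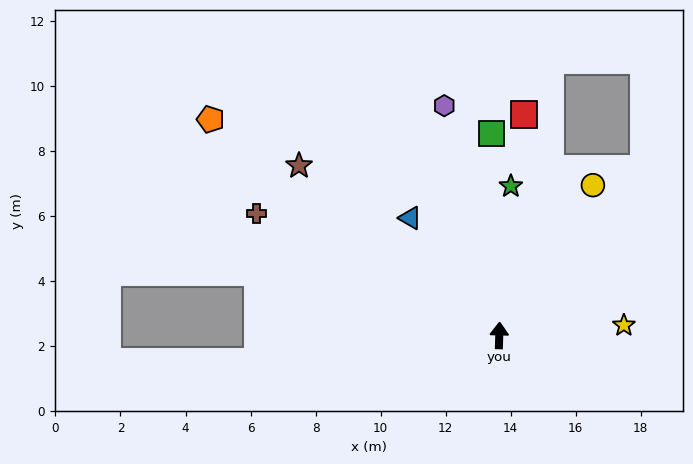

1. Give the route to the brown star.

turn left 51°, forward 8.1 m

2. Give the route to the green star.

turn right 3°, forward 4.6 m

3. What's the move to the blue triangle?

turn left 39°, forward 4.5 m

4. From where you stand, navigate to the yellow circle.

turn right 30°, forward 5.4 m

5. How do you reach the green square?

turn left 4°, forward 6.2 m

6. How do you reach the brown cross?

turn left 65°, forward 8.4 m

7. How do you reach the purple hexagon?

turn left 15°, forward 7.3 m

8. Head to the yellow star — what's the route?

turn right 84°, forward 3.8 m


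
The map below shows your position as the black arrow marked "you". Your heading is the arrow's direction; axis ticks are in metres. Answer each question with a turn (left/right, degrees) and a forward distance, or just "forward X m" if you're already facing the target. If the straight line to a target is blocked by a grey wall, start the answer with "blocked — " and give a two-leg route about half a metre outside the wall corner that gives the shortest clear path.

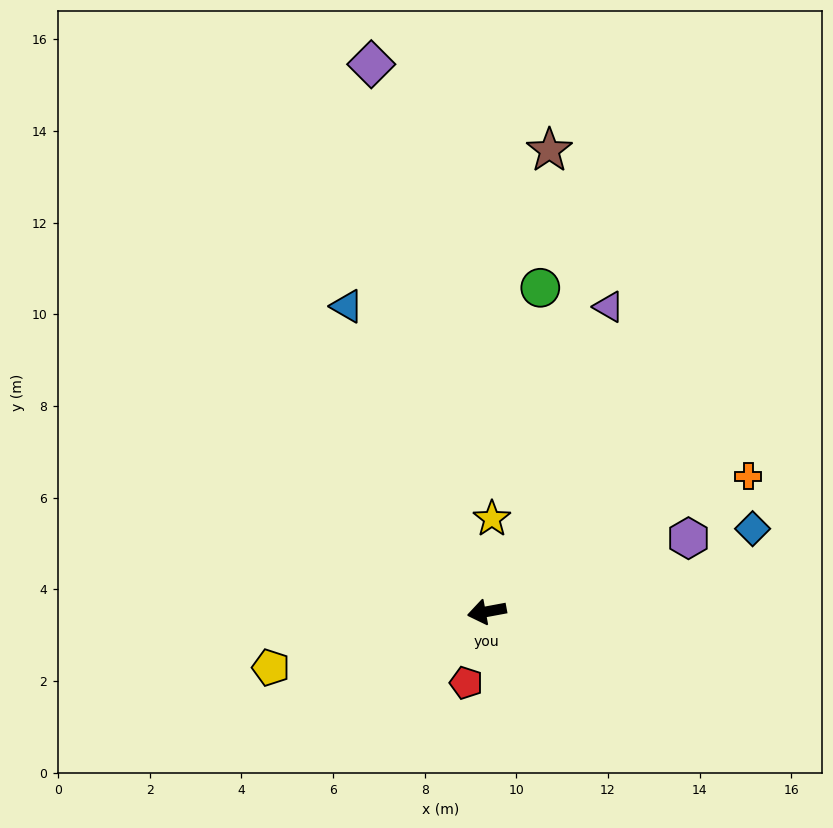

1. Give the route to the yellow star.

turn right 104°, forward 2.0 m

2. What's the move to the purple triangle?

turn right 122°, forward 7.2 m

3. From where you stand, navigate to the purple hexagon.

turn right 170°, forward 4.7 m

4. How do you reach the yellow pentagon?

turn left 4°, forward 4.9 m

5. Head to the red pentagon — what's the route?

turn left 63°, forward 1.6 m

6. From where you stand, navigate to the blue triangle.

turn right 76°, forward 7.3 m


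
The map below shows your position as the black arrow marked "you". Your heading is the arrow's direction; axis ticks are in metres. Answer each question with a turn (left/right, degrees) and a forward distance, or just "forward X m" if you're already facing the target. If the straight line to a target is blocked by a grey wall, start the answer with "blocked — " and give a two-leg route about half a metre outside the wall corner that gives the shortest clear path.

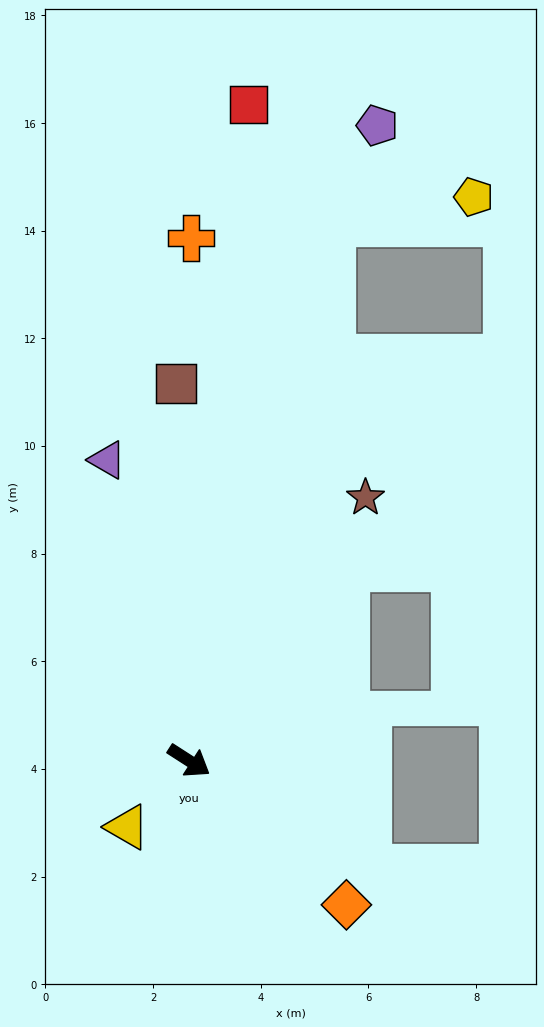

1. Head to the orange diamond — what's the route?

turn right 10°, forward 4.0 m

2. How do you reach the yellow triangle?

turn right 100°, forward 1.7 m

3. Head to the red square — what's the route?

turn left 118°, forward 12.2 m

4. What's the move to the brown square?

turn left 125°, forward 7.0 m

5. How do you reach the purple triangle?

turn left 138°, forward 5.8 m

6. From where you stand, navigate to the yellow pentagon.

blocked — turn left 108°, forward 10.3 m, then turn right 64°, forward 2.7 m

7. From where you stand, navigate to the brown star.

turn left 89°, forward 5.9 m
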